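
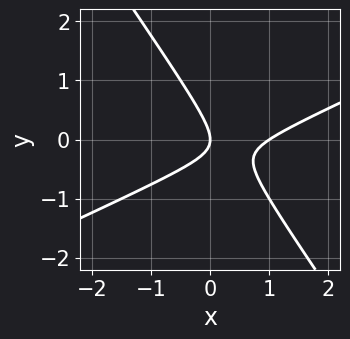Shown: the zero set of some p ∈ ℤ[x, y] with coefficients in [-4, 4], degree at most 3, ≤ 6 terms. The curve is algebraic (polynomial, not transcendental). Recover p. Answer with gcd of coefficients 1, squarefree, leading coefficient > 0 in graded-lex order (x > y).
(a) Degree: the shape is more complex than any degree-1 curve, so deg p = 2.
(b) Against the integer gridlines: it meets the y-axis at y = 0 (among the integer gridlines); the x-axis gridline crossings are at x ∈ {0, 1}.
(c) The integer polynomial consistent with all of this is the stated p.

2*x^2 - 3*x*y - 3*y^2 - 2*x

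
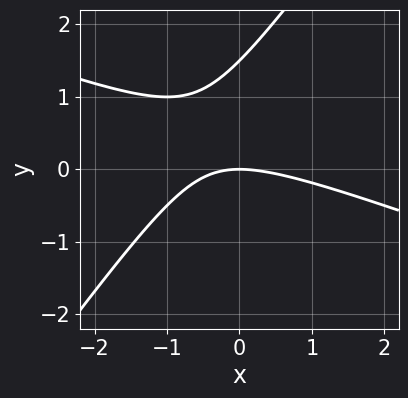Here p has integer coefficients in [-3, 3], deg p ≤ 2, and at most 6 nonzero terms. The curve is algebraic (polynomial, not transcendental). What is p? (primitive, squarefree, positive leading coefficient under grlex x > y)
x^2 + 2*x*y - 2*y^2 + 3*y

The degree is 2 — no degree-1 curve has this shape.
Against the integer gridlines: one y-axis crossing is at y = 0; it crosses the x-axis at the gridline x = 0.
Matching integer coefficients to the picture gives p.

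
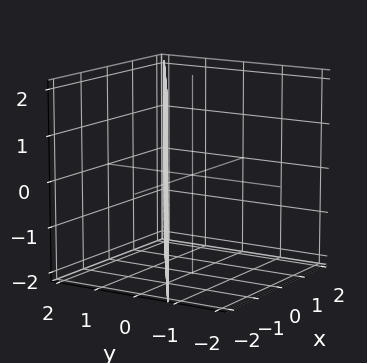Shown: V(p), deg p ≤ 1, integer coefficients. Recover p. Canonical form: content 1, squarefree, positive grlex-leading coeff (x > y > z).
2*x - 3*y + 2

1. deg p = 1. The surface is flat (a plane).
2. Reading off the gridlines: no z-intercept at any integer in the box; it meets the x-axis at x = -1 (among the integer gridlines).
3. Assembling these constraints gives the stated polynomial.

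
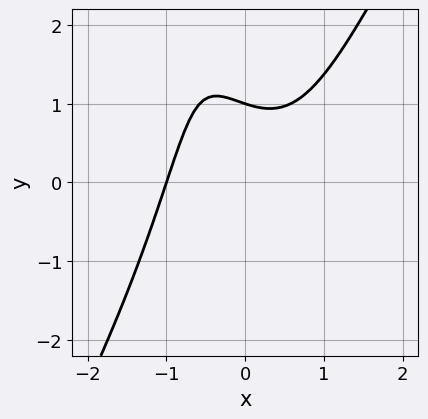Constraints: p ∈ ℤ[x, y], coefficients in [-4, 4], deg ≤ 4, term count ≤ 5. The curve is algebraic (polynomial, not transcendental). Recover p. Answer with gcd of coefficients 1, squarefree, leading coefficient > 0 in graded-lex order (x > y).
3*x^3 - x*y^2 - 3*y + 3

The degree is 3 — a generic line meets the curve in up to 3 points.
Against the integer gridlines: it crosses the y-axis at the gridline y = 1; one x-axis crossing is at x = -1.
Assembling these constraints gives the stated polynomial.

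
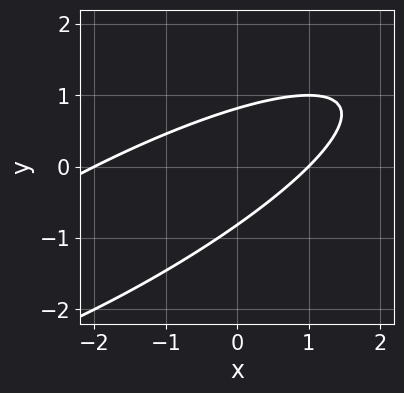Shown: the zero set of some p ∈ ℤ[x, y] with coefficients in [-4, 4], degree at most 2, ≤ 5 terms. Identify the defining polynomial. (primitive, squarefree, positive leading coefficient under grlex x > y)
(a) Degree: no degree-1 curve has this shape, so deg p = 2.
(b) From the axis intercepts and sections: among the integer gridlines, it crosses the x-axis at x ∈ {-2, 1}.
(c) Matching integer coefficients to the picture gives p.

x^2 - 3*x*y + 3*y^2 + x - 2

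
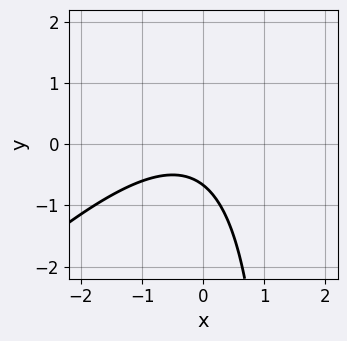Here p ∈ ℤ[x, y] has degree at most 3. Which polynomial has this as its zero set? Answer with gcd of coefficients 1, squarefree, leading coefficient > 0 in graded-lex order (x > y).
1. The degree is 2 — the shape is more complex than any degree-1 curve.
2. Against the integer gridlines: no x-intercept at any integer in the box.
3. These observations pin down the coefficients.

2*x^2 - 2*x*y + x + 3*y + 2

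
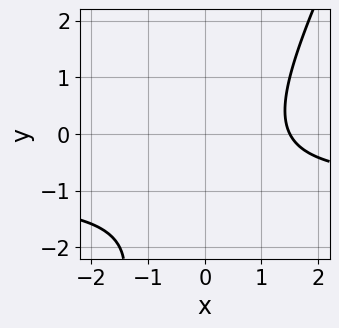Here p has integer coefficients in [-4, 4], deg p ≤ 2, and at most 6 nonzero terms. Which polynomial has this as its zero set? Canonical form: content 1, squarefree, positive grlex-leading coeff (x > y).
2*x*y - y^2 + 2*x - 2*y - 3

1. deg p = 2. A generic line meets the curve in up to 2 points.
2. Checking where it meets the axes: it misses every integer gridline on the y-axis.
3. Together with the visible shape, these determine p as stated.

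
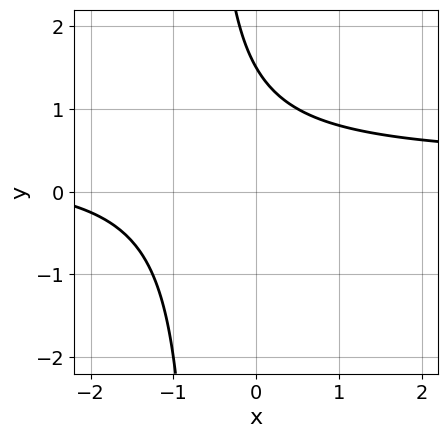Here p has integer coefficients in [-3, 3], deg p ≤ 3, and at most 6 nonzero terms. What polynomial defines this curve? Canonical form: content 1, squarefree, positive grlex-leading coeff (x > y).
3*x*y - x + 2*y - 3

(a) The degree is 2 — a generic line meets the curve in up to 2 points.
(b) Against the integer gridlines: no x-intercept at any integer in the box.
(c) Solving for integer coefficients yields p as stated.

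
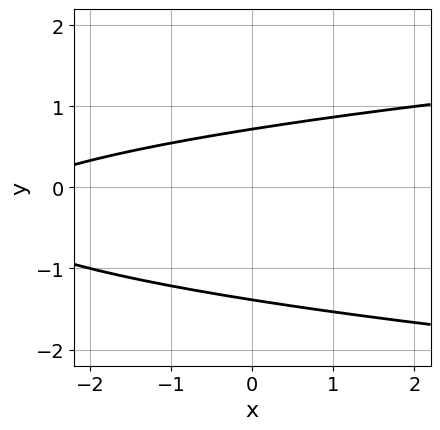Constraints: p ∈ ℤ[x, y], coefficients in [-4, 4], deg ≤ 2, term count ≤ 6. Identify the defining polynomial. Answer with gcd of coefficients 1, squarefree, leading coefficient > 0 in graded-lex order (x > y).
3*y^2 - x + 2*y - 3

Degree: the shape is more complex than any degree-1 curve, so deg p = 2.
From the axis intercepts and sections: no x-intercept at any integer in the box.
Solving for integer coefficients yields p as stated.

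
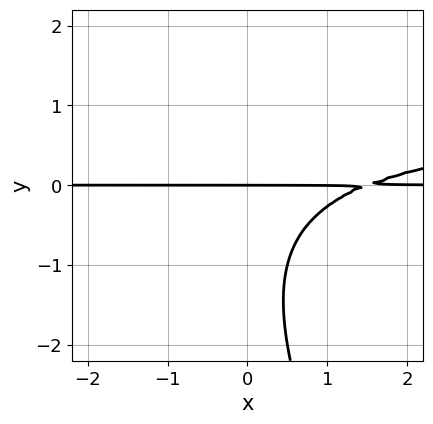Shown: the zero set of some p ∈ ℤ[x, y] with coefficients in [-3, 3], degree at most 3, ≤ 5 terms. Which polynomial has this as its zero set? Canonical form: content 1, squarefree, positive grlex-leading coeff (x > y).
(a) deg p = 3. The shape is more complex than any degree-2 curve.
(b) Against the integer gridlines: the visible x-axis segment lies entirely on the curve; one y-axis crossing is at y = 0.
(c) These observations pin down the coefficients.

2*x*y^2 + y^3 - 2*x*y + 2*y^2 + 3*y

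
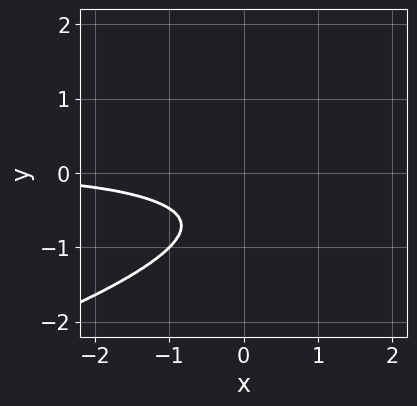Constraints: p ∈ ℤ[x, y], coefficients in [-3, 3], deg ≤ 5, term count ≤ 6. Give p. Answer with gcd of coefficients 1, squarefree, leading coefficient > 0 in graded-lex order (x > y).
1. Degree: a generic line meets the curve in up to 4 points, so deg p = 4.
2. From the visible intercepts: the curve avoids every integer x-axis point in the box; the curve avoids every integer y-axis point in the box.
3. Assembling these constraints gives the stated polynomial.

3*y^4 + x^2*y + 3*x*y^2 + 1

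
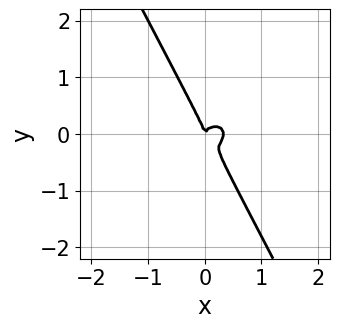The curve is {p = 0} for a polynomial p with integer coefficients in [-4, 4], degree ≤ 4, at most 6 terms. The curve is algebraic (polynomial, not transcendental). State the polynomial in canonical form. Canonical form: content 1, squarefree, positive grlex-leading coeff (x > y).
The degree is 3 — the shape is more complex than any degree-2 curve.
Reading off the gridlines: one y-axis crossing is at y = 0; it meets the x-axis at x = 0 (among the integer gridlines).
Solving for integer coefficients yields p as stated.

3*x^3 + 3*x*y^2 + 2*y^3 - x^2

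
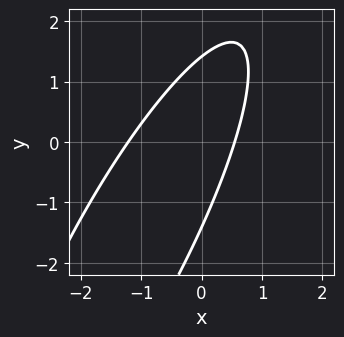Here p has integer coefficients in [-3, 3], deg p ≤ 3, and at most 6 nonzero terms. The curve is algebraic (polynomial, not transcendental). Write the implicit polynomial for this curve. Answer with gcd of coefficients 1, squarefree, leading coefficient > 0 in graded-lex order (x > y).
3*x^2 - 3*x*y + y^2 + 2*x - 2

(a) Degree: the shape is more complex than any degree-1 curve, so deg p = 2.
(b) The integer polynomial consistent with all of this is the stated p.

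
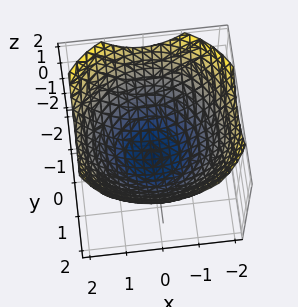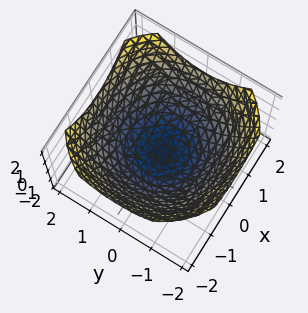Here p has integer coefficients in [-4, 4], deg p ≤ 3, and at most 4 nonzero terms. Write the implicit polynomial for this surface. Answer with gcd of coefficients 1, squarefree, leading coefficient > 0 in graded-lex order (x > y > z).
x^2 + y^2 - 2*z - 2

1. Degree: the shape is more complex than any degree-1 surface, so deg p = 2.
2. Symmetries: every cross-section ⟂ z is a circle, so x, y appear only via x² + y².
3. Observable constraints: a circular section at z = 0 has radius between 1 and 2; it meets the z-axis at z = -1 (among the integer gridlines).
4. Together with the visible shape, these determine p as stated.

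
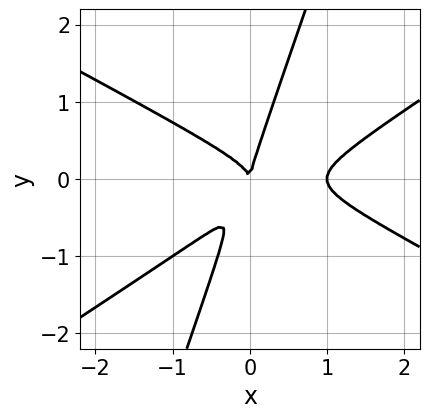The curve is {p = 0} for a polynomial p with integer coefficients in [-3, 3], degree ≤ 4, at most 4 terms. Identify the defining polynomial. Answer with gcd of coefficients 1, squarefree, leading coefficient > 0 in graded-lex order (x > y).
The degree is 3 — the shape is more complex than any degree-2 curve.
Against the integer gridlines: it crosses the y-axis at the gridline y = 0; among the integer gridlines, it crosses the x-axis at x ∈ {0, 1}.
Together with the visible shape, these determine p as stated.

x^3 - 3*x*y^2 + y^3 - x^2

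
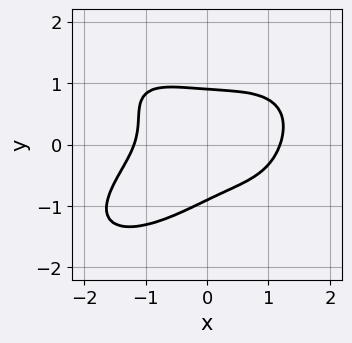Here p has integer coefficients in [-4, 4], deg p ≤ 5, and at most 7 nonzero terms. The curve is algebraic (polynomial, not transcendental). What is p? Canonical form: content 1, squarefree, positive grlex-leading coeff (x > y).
Degree: a generic line meets the curve in up to 4 points, so deg p = 4.
Solving for integer coefficients yields p as stated.

x^4 + 3*y^4 + 3*x*y^2 - 2*x*y - 2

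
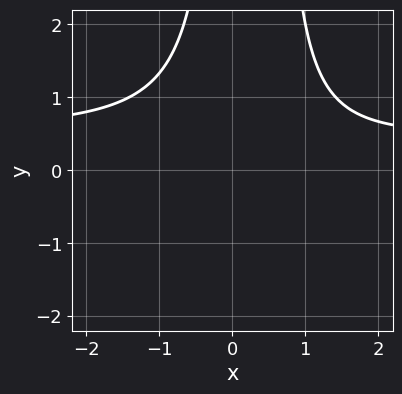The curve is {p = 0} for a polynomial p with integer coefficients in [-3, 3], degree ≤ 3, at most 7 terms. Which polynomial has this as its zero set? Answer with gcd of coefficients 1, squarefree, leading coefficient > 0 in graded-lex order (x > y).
(a) Degree: the shape is more complex than any degree-2 curve, so deg p = 3.
(b) Observable constraints: the curve avoids every integer y-axis point in the box; no x-intercept at any integer in the box.
(c) Together with the visible shape, these determine p as stated.

2*x^2*y - x^2 - x*y + x - 2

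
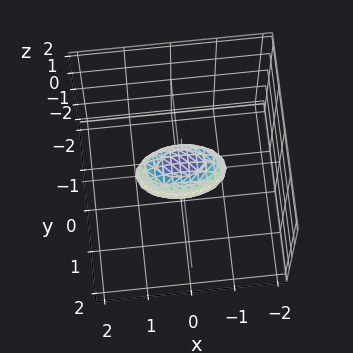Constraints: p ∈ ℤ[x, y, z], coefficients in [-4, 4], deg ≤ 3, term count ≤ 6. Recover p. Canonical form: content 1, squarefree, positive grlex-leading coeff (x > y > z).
x^2 + 3*y^2 + 2*z^2 - 1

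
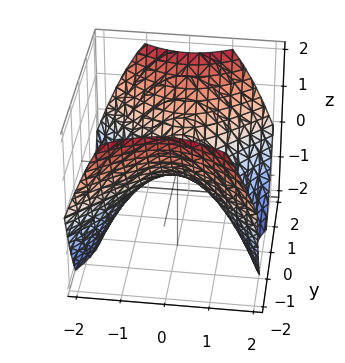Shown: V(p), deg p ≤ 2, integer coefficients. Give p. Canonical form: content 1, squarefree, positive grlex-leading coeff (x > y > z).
(a) deg p = 2. A saddle surface; a quadric.
(b) Symmetries: mirror symmetry y ↦ −y ⇒ only even powers of y; the x ↦ −x reflection is a symmetry, so x appears only in even powers.
(c) Against the integer gridlines: one x-axis crossing is at x = 0; one y-axis crossing is at y = 0.
(d) Putting this together gives p.

2*x^2 - 2*y^2 + 3*z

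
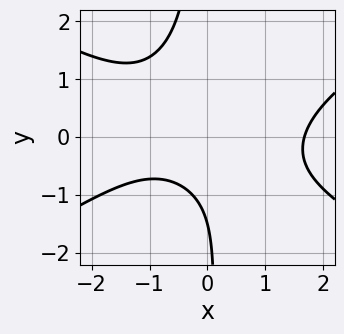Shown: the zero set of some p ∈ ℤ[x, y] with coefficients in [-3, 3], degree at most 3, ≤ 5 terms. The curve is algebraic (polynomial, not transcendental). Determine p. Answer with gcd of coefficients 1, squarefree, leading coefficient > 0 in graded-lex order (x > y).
(a) Degree: the shape is more complex than any degree-2 curve, so deg p = 3.
(b) The integer polynomial consistent with all of this is the stated p.

x^3 - 3*x*y^2 - x - 2*y - 3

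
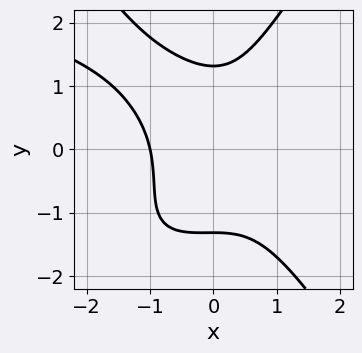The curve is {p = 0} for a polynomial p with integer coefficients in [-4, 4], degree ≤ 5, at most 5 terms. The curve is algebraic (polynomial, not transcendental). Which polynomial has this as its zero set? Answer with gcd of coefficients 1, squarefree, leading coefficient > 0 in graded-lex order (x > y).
2*x^2*y^2 - y^4 + 3*x^3 + 2*x^2*y + 3

1. Degree: no degree-3 curve has this shape, so deg p = 4.
2. Against the integer gridlines: it crosses the x-axis at the gridline x = -1.
3. Matching integer coefficients to the picture gives p.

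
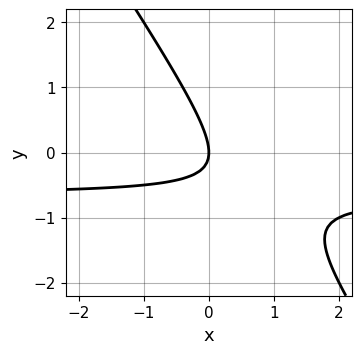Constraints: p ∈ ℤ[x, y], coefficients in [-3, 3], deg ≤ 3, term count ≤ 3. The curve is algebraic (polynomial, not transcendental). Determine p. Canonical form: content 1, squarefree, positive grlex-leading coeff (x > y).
1. deg p = 2.
2. Checking where it meets the axes: one x-axis crossing is at x = 0; it meets the y-axis at y = 0 (among the integer gridlines).
3. The integer polynomial consistent with all of this is the stated p.

3*x*y + 2*y^2 + 2*x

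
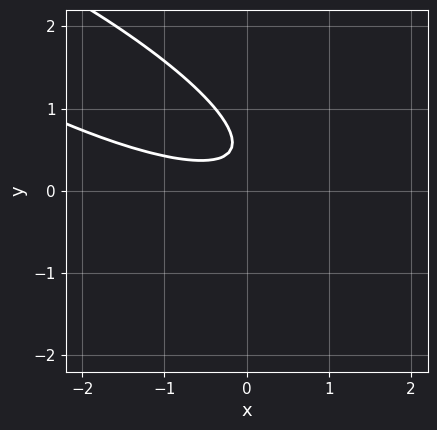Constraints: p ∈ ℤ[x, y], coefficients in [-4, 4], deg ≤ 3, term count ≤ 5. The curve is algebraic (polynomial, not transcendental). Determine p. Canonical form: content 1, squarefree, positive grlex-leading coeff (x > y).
(a) Degree: a generic line meets the curve in up to 2 points, so deg p = 2.
(b) Observable constraints: it misses every integer gridline on the y-axis; it misses every integer gridline on the x-axis.
(c) Putting this together gives p.

x^2 + 3*x*y + 3*y^2 - 3*y + 1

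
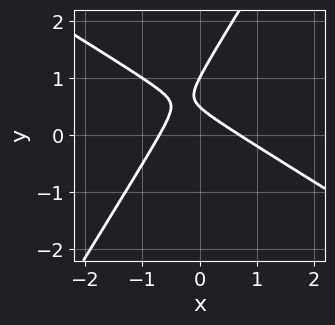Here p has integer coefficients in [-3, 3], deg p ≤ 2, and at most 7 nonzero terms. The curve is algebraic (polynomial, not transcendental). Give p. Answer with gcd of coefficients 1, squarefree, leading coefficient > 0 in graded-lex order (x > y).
(a) Degree: a generic line meets the curve in up to 2 points, so deg p = 2.
(b) Observable constraints: it crosses the y-axis at the gridline y = 1.
(c) These observations pin down the coefficients.

2*x^2 + 2*x*y - 2*y^2 + 3*y - 1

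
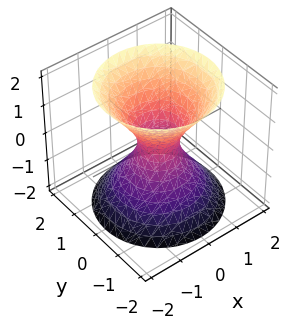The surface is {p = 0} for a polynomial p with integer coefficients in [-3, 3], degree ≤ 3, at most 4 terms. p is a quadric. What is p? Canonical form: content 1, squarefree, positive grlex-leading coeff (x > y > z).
Degree: an hourglass — one-sheet hyperboloid; a quadric, so deg p = 2.
Symmetries: it's symmetric under z → −z, forcing even powers of z; rotational symmetry about the z-axis ⇒ p depends on x, y only through x² + y².
From the visible intercepts: a circular section at z = -2 has radius between 1 and 2; the surface avoids every integer z-axis point in the box.
The integer polynomial consistent with all of this is the stated p.

3*x^2 + 3*y^2 - 2*z^2 - 1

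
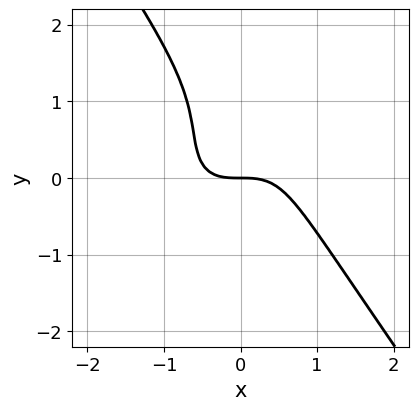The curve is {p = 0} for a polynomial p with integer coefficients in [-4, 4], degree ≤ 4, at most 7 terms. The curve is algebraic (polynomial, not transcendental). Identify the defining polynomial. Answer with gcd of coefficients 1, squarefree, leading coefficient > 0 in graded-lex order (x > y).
3*x^3 - 2*x^2*y + 2*y^3 - 3*y^2 + 3*y

(a) Degree: no degree-2 curve has this shape, so deg p = 3.
(b) Checking where it meets the axes: it meets the y-axis at y = 0 (among the integer gridlines); it crosses the x-axis at the gridline x = 0.
(c) Putting this together gives p.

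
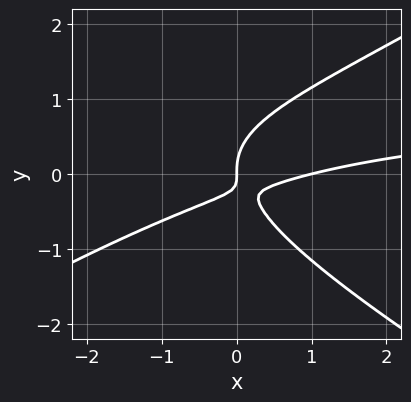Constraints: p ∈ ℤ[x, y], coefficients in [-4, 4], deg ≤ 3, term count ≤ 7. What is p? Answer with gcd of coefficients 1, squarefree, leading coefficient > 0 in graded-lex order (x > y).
x^2*y - 3*y^3 - x^2 + 3*x*y + x

First, degree: no degree-2 curve has this shape, so deg p = 3.
Next, checking where it meets the axes: among the integer gridlines, it crosses the x-axis at x ∈ {0, 1}; it crosses the y-axis at the gridline y = 0.
Finally, together with the visible shape, these determine p as stated.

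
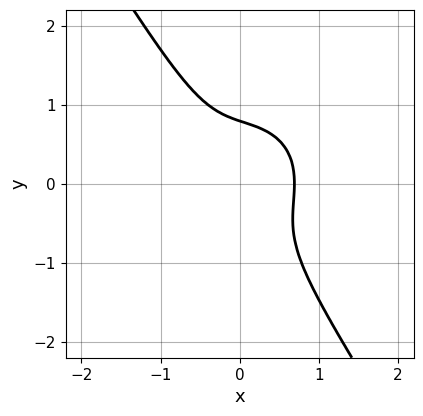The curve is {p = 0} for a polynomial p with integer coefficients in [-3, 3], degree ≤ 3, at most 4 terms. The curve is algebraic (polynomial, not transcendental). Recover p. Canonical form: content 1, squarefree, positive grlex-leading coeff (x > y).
1. Degree: no degree-2 curve has this shape, so deg p = 3.
2. Putting this together gives p.

3*x^3 + 2*x*y^2 + 2*y^3 - 1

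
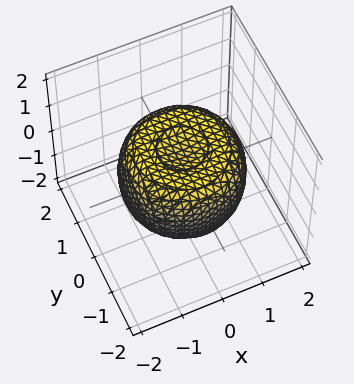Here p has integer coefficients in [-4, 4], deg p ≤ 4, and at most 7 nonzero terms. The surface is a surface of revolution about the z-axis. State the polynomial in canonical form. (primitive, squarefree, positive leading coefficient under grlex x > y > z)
2*x^4 + 4*x^2*y^2 + 2*y^4 - 3*x^2 - 3*y^2 + 3*z^2 - 2

1. The degree is 4 — a generic line meets the surface in up to 4 points.
2. Symmetry: every cross-section ⟂ z is a circle, so x, y appear only via x² + y².
3. Observable constraints: a circular section at z = 1 has radius between 0 and 1.
4. These observations pin down the coefficients.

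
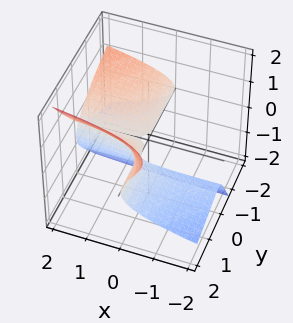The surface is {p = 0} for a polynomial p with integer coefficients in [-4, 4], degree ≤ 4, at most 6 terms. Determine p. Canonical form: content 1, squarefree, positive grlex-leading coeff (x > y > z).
x*y^2 + 3*y*z^2 - 2*z^3 - 2*z^2

First, degree: a generic line meets the surface in up to 3 points, so deg p = 3.
Then, checking where it meets the axes: every point of the x-axis in the box is on the surface; it meets the z-axis at z = -1 (among the integer gridlines); every point of the y-axis in the box is on the surface.
Finally, assembling these constraints gives the stated polynomial.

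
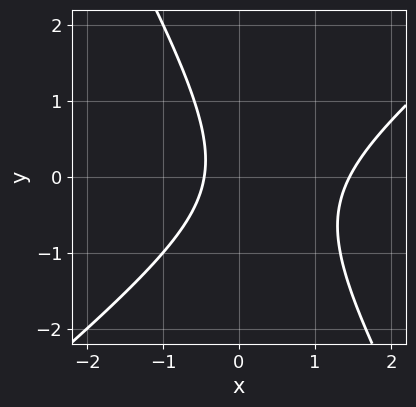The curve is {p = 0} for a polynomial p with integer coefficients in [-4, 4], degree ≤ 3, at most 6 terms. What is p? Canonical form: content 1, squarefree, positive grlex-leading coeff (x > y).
The degree is 2 — a generic line meets the curve in up to 2 points.
Observable constraints: it misses every integer gridline on the y-axis.
Solving for integer coefficients yields p as stated.

3*x^2 - 2*x*y - 2*y^2 - 3*x - 2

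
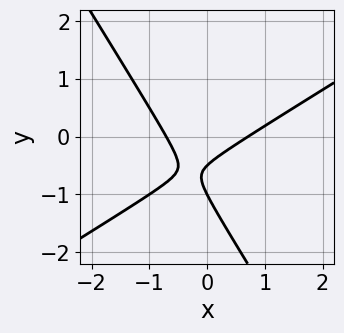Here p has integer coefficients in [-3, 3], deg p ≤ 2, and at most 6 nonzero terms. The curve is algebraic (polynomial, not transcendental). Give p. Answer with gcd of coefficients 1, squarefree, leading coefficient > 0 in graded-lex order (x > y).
2*x^2 - 2*x*y - 2*y^2 - 3*y - 1

deg p = 2.
From the axis intercepts and sections: it meets the y-axis at y = -1 (among the integer gridlines).
The integer polynomial consistent with all of this is the stated p.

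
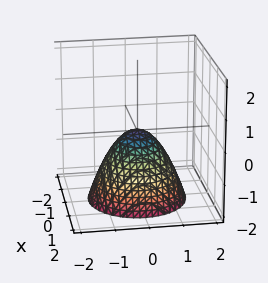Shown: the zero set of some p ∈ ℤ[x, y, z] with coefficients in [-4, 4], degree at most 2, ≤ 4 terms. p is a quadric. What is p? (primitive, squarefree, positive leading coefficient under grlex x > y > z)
x^2 + y^2 + z

(a) Degree: a paraboloid; a quadric, so deg p = 2.
(b) Symmetry: the surface is invariant under rotation about z: p = q(x² + y², z).
(c) From the axis intercepts and sections: it meets the y-axis at y = 0 (among the integer gridlines); a circular section at z = -1 has radius exactly 1; one x-axis crossing is at x = 0; one z-axis crossing is at z = 0.
(d) Together with the visible shape, these determine p as stated.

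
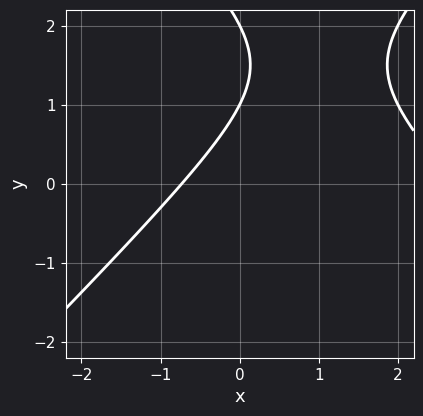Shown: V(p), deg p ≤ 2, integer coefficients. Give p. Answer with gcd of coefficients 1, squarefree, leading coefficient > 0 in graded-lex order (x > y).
(a) The degree is 2 — no degree-1 curve has this shape.
(b) Checking where it meets the axes: among the integer gridlines, it crosses the y-axis at y ∈ {1, 2}.
(c) These observations pin down the coefficients.

x^2 - y^2 - 2*x + 3*y - 2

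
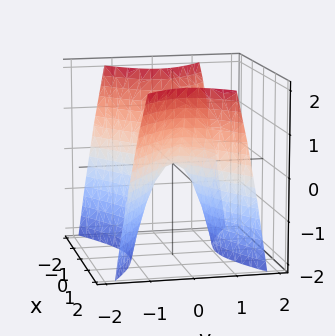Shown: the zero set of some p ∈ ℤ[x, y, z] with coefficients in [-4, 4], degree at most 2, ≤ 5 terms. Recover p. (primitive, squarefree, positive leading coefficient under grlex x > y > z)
x^2 - 2*y^2 - z

First, the degree is 2 — a saddle surface; a quadric.
Then, symmetries: it's symmetric under x → −x, forcing even powers of x; the y ↦ −y reflection is a symmetry, so y appears only in even powers.
Then, observable constraints: it crosses the x-axis at the gridline x = 0; one y-axis crossing is at y = 0; it meets the z-axis at z = 0 (among the integer gridlines).
Finally, fitting integer coefficients to these (and the overall shape) gives p.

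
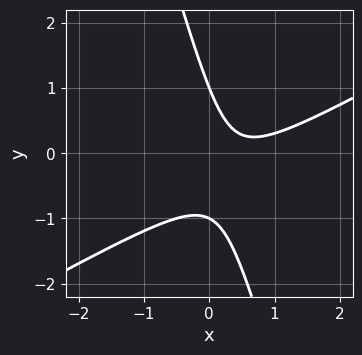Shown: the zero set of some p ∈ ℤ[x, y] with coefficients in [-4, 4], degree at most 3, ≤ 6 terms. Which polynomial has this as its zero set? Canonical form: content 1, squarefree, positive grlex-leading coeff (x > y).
First, the degree is 2 — no degree-1 curve has this shape.
Then, reading off the gridlines: the curve avoids every integer x-axis point in the box; the y-axis gridline crossings are at y ∈ {-1, 1}.
Finally, these observations pin down the coefficients.

2*x^2 - 3*x*y - y^2 - 2*x + 1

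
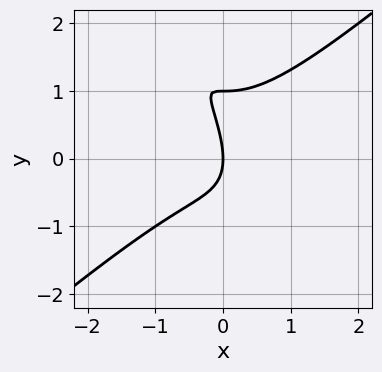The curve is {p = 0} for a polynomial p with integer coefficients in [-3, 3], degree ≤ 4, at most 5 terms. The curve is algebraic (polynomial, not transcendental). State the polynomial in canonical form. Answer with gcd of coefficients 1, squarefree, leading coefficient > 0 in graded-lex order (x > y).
2*x^3 - 2*x*y^2 - y^3 + y^2 + 2*x

(a) The degree is 3 — the shape is more complex than any degree-2 curve.
(b) From the visible intercepts: the y-axis gridline crossings are at y ∈ {0, 1}; it crosses the x-axis at the gridline x = 0.
(c) The integer polynomial consistent with all of this is the stated p.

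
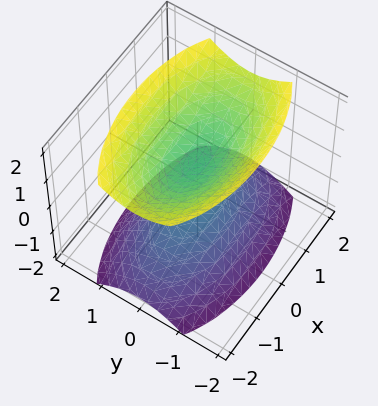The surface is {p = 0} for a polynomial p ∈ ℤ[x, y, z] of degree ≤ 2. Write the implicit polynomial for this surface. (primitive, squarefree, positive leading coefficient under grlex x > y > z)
x^2 + 3*y^2 - 2*z^2 + 1

First, there are 2 components. Treating them together as one polynomial.
Then, deg p = 2. Two sheets facing apart; a quadric.
Next, symmetries: the y ↦ −y reflection is a symmetry, so y appears only in even powers; it's symmetric under x → −x, forcing even powers of x; the z ↦ −z reflection is a symmetry, so z appears only in even powers.
Next, reading off the gridlines: no y-intercept at any integer in the box; no x-intercept at any integer in the box.
Finally, solving for integer coefficients yields p as stated.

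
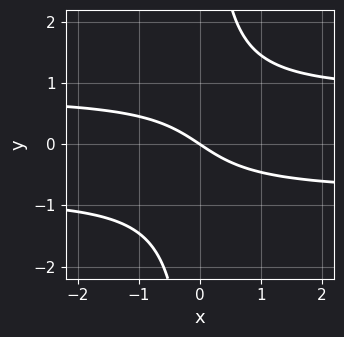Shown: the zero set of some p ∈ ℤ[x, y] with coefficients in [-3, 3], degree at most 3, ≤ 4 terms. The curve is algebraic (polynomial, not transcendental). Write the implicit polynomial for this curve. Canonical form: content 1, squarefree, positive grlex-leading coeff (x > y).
3*x*y^2 - 2*x - 3*y

First, the degree is 3 — the shape is more complex than any degree-2 curve.
Next, against the integer gridlines: it crosses the y-axis at the gridline y = 0; one x-axis crossing is at x = 0.
Finally, together with the visible shape, these determine p as stated.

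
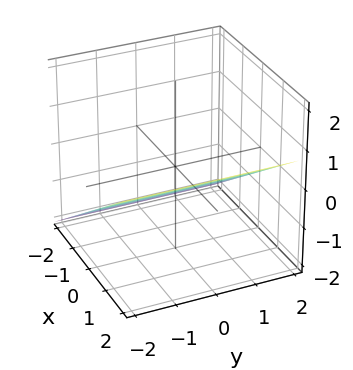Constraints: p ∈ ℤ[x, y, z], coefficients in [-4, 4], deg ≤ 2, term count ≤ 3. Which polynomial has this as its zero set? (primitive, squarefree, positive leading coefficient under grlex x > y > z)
2*x - 3*z - 2

(a) Degree: every cross-section is a straight line — this is a plane, so deg p = 1.
(b) Checking where it meets the axes: it meets the x-axis at x = 1 (among the integer gridlines); the surface avoids every integer y-axis point in the box.
(c) These observations pin down the coefficients.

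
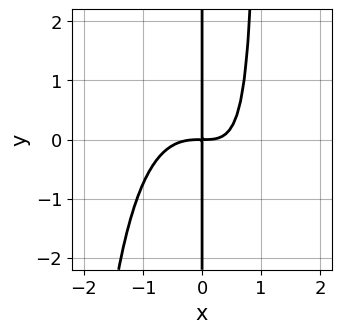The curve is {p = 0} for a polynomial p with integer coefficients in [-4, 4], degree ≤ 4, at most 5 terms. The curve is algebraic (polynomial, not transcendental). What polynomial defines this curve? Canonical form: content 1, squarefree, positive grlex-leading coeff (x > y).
First, degree: no degree-3 curve has this shape, so deg p = 4.
Then, from the visible intercepts: the visible y-axis segment lies entirely on the curve.
Finally, the integer polynomial consistent with all of this is the stated p.

3*x^4 + x^3*y + 2*x^2*y - 3*x*y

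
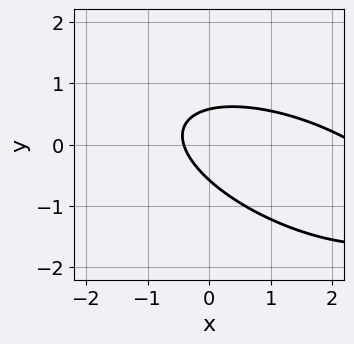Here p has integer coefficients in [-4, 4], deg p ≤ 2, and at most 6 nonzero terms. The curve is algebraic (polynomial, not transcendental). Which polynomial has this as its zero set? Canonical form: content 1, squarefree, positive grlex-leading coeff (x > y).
First, the degree is 2 — no degree-1 curve has this shape.
Finally, matching integer coefficients to the picture gives p.

x^2 + 2*x*y + 3*y^2 - 2*x - 1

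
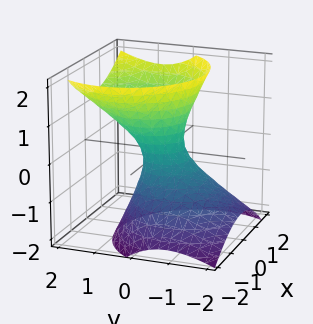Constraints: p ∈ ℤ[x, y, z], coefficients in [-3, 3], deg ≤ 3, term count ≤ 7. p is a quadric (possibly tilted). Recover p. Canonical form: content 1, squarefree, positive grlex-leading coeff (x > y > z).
The degree is 2 — a generic line meets the surface in up to 2 points.
Checking where it meets the axes: no z-intercept at any integer in the box.
These observations pin down the coefficients.

3*x^2 - x*z + 3*y^2 - 3*y*z - 2*z^2 - 1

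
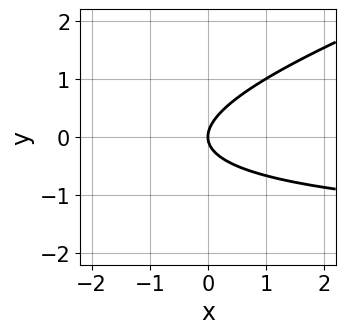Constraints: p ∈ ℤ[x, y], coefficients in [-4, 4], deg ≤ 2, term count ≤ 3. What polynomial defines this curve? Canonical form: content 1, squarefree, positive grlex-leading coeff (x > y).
Degree: no degree-1 curve has this shape, so deg p = 2.
Against the integer gridlines: it crosses the x-axis at the gridline x = 0; it crosses the y-axis at the gridline y = 0.
The integer polynomial consistent with all of this is the stated p.

x*y - 3*y^2 + 2*x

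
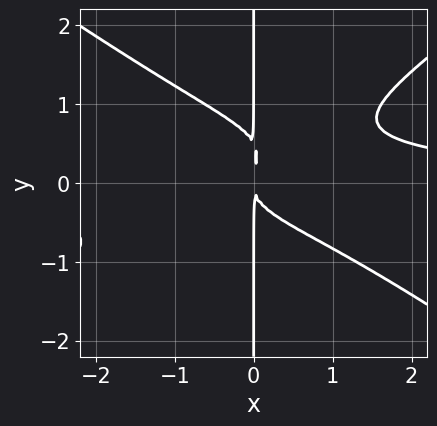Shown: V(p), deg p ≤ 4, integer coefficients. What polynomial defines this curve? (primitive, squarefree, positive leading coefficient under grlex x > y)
x^3*y - 2*x*y^3 + x*y^2 - x^2

1. The degree is 4 — the shape is more complex than any degree-3 curve.
2. From the axis intercepts and sections: the visible y-axis segment lies entirely on the curve.
3. Matching integer coefficients to the picture gives p.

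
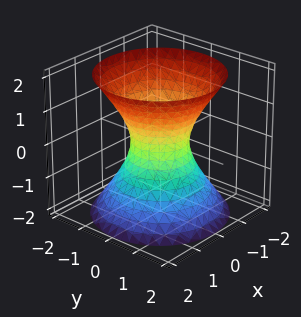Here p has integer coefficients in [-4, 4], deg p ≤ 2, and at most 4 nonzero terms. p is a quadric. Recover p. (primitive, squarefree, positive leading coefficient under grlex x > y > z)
3*x^2 + 3*y^2 - 2*z^2 - 2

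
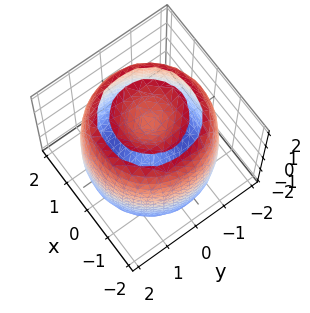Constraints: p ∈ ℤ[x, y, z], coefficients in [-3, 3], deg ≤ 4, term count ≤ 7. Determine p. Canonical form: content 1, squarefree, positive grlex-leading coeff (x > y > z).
(a) There are 2 components.
(b) Degree: a generic line meets the surface in up to 4 points, so deg p = 4.
(c) Symmetries: the surface is invariant under rotation about z: p = q(x² + y², z).
(d) Checking where it meets the axes: a circular section at z = 0 has radius between 1 and 2.
(e) Solving for integer coefficients yields p as stated.

x^4 + 2*x^2*y^2 + y^4 - 3*x^2 - 3*y^2 + z^2 - 2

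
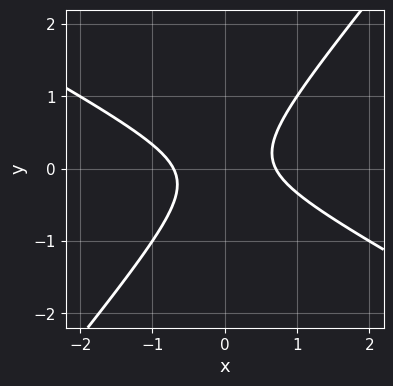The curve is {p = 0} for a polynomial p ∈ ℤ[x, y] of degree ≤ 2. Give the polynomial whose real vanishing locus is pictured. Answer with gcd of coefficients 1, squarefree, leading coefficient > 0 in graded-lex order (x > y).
The degree is 2 — the shape is more complex than any degree-1 curve.
Checking where it meets the axes: no y-intercept at any integer in the box.
Assembling these constraints gives the stated polynomial.

2*x^2 + 2*x*y - 3*y^2 - 1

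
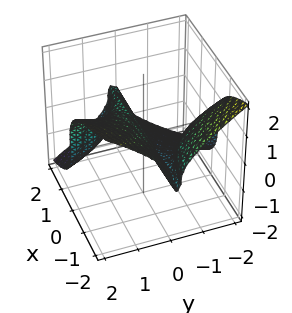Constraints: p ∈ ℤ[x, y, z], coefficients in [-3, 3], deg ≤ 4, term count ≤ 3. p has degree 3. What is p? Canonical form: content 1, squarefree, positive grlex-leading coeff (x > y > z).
deg p = 3. The shape is more complex than any degree-2 surface.
Observable constraints: one z-axis crossing is at z = 0; every point of the x-axis in the box is on the surface.
Matching integer coefficients to the picture gives p.

3*x*y^2 + 3*z^3 - 2*y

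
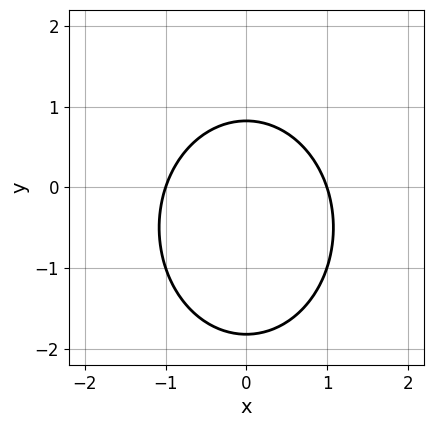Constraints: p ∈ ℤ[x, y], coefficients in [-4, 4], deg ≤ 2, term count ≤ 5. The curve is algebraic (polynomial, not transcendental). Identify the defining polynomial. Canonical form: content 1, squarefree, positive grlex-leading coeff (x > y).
(a) deg p = 2.
(b) Symmetries: it's symmetric under x → −x, forcing even powers of x.
(c) Checking where it meets the axes: the x-axis gridline crossings are at x ∈ {-1, 1}.
(d) Matching integer coefficients to the picture gives p.

3*x^2 + 2*y^2 + 2*y - 3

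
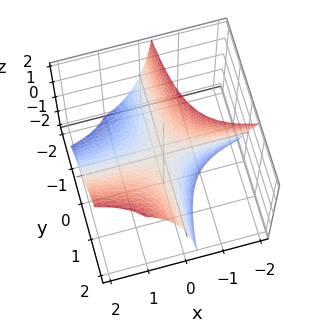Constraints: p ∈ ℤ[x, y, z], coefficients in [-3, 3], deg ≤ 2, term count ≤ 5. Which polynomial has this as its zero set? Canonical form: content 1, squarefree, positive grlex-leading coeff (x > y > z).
2*x*y - x*z - z

First, degree: no degree-1 surface has this shape, so deg p = 2.
Then, checking where it meets the axes: the visible y-axis segment lies entirely on the surface; every point of the x-axis in the box is on the surface.
Finally, these observations pin down the coefficients.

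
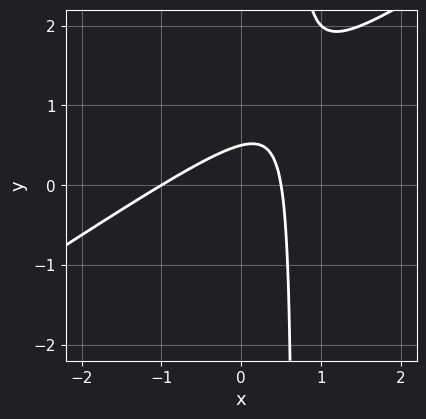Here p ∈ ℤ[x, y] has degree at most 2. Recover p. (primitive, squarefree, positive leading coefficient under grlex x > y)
2*x^2 - 3*x*y + x + 2*y - 1

First, the degree is 2 — a generic line meets the curve in up to 2 points.
Next, reading off the gridlines: one x-axis crossing is at x = -1.
Finally, fitting integer coefficients to these (and the overall shape) gives p.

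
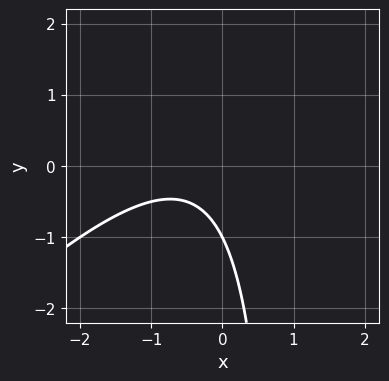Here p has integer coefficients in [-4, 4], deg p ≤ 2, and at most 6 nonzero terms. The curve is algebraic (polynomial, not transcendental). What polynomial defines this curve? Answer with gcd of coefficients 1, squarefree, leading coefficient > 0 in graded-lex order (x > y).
x^2 - x*y + x + y + 1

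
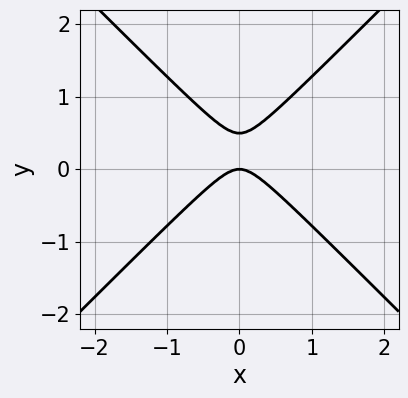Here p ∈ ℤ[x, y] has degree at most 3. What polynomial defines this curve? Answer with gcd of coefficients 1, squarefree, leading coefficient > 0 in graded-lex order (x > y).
2*x^2 - 2*y^2 + y

(a) deg p = 2. A generic line meets the curve in up to 2 points.
(b) Symmetries: it's symmetric under x → −x, forcing even powers of x.
(c) From the axis intercepts and sections: one x-axis crossing is at x = 0; it crosses the y-axis at the gridline y = 0.
(d) Together with the visible shape, these determine p as stated.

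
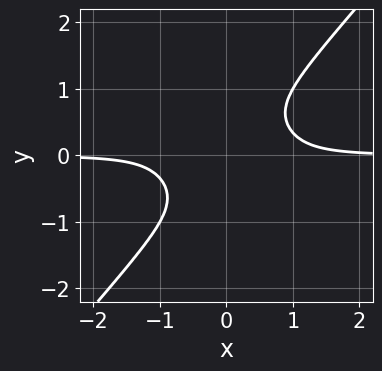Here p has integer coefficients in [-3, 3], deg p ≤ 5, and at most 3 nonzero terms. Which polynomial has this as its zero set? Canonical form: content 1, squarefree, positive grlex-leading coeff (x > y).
1. The degree is 4 — no degree-3 curve has this shape.
2. Reading off the gridlines: the curve avoids every integer y-axis point in the box; it misses every integer gridline on the x-axis.
3. Putting this together gives p.

3*x^3*y - 2*y^4 - 1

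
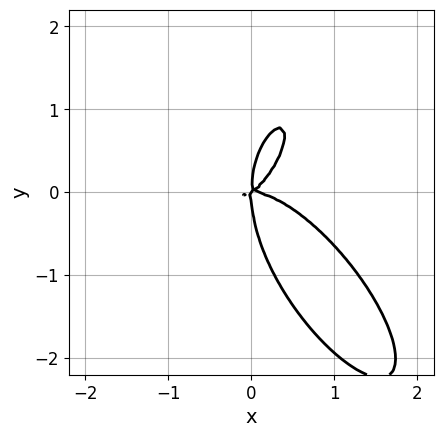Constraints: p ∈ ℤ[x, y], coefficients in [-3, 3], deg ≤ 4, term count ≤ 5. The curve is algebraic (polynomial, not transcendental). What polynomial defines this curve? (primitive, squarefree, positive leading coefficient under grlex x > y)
1. The degree is 4 — a generic line meets the curve in up to 4 points.
2. Putting this together gives p.

3*x^4 + x^3*y + y^4 + 2*x^2*y - 3*x*y^2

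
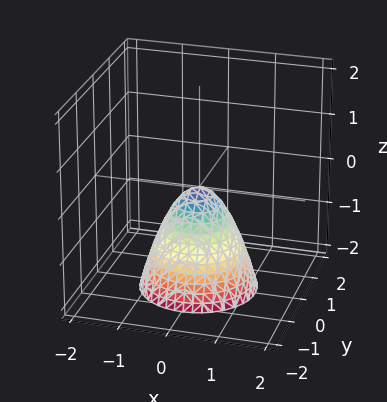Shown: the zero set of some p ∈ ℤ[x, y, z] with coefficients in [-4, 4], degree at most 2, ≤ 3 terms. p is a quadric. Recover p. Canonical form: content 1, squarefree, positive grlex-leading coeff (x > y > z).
3*x^2 + 3*y^2 + 2*z

The degree is 2 — a paraboloid; a quadric.
Symmetry: every cross-section ⟂ z is a circle, so x, y appear only via x² + y².
Reading off the gridlines: one y-axis crossing is at y = 0; a circular section at z = -2 has radius between 1 and 2.
Fitting integer coefficients to these (and the overall shape) gives p.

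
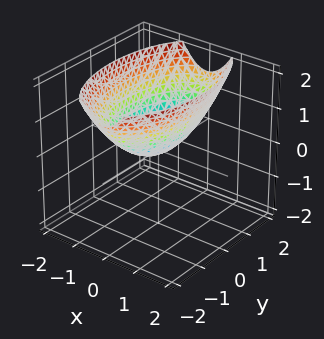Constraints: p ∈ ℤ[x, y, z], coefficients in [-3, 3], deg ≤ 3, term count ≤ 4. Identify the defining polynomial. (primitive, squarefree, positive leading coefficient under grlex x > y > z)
The degree is 2 — a single bowl opening along one axis; a quadric.
Symmetries: mirror symmetry x ↦ −x ⇒ only even powers of x; the y ↦ −y reflection is a symmetry, so y appears only in even powers.
Reading off the gridlines: it crosses the x-axis at the gridline x = 0; one y-axis crossing is at y = 0; it crosses the z-axis at the gridline z = 0.
The integer polynomial consistent with all of this is the stated p.

3*x^2 + y^2 - 3*z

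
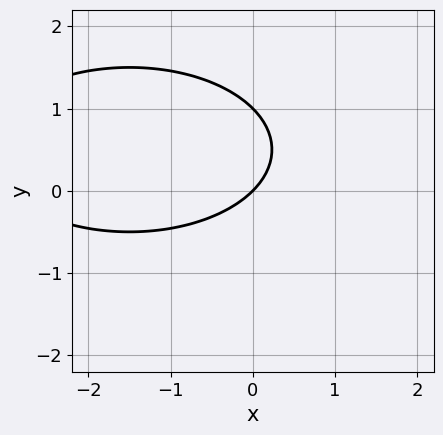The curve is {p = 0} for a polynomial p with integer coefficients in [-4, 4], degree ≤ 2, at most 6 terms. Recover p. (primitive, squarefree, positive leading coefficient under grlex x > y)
x^2 + 3*y^2 + 3*x - 3*y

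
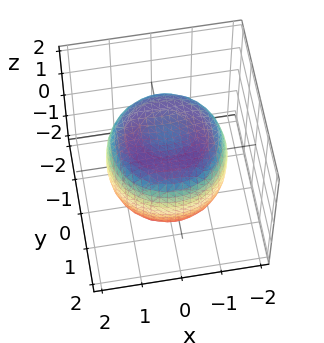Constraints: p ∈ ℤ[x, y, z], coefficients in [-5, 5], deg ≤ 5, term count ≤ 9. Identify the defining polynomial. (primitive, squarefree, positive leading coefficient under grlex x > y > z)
2*x^4 + 4*x^2*y^2 + 2*y^4 - 3*x^2 - 3*y^2 + 3*z^2 - 3

First, degree: a generic line meets the surface in up to 4 points, so deg p = 4.
Then, symmetry: the surface is invariant under rotation about z: p = q(x² + y², z).
Then, against the integer gridlines: among the integer gridlines, it crosses the z-axis at z ∈ {-1, 1}; a circular section at z = 1 has radius between 1 and 2.
Finally, solving for integer coefficients yields p as stated.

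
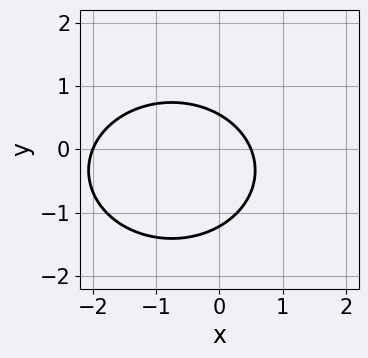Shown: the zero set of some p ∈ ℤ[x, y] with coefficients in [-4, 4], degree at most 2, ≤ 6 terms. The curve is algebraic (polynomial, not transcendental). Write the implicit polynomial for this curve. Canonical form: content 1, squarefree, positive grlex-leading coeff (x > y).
2*x^2 + 3*y^2 + 3*x + 2*y - 2

(a) Degree: the shape is more complex than any degree-1 curve, so deg p = 2.
(b) Against the integer gridlines: one x-axis crossing is at x = -2.
(c) Assembling these constraints gives the stated polynomial.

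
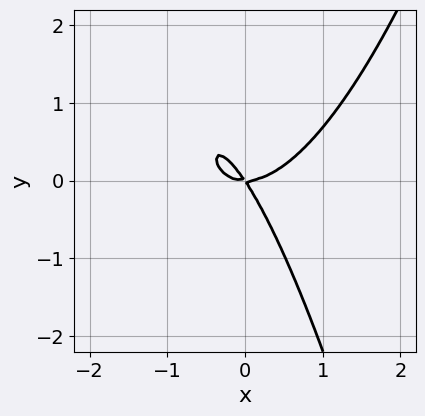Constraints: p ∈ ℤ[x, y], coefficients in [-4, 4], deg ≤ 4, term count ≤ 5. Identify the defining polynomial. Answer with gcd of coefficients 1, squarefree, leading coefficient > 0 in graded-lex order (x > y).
3*x^3 - 3*x*y - 2*y^2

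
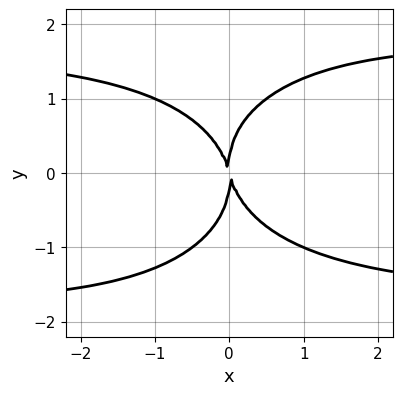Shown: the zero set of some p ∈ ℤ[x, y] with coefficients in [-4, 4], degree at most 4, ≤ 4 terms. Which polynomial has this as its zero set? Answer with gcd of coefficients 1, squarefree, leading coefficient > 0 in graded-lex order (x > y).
x^2*y^2 + y^4 - 3*x^2 - x*y

1. Degree: no degree-3 curve has this shape, so deg p = 4.
2. Against the integer gridlines: it meets the y-axis at y = 0 (among the integer gridlines); it meets the x-axis at x = 0 (among the integer gridlines).
3. Solving for integer coefficients yields p as stated.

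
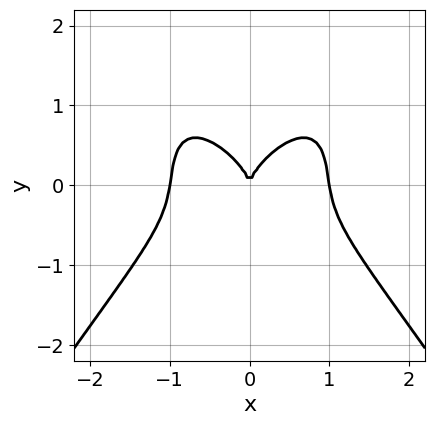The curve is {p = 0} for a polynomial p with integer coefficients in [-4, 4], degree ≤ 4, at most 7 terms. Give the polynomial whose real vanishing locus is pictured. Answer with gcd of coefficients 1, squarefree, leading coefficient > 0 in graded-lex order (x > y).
3*x^4 - x^2*y^2 + x^2*y + 3*y^3 - 3*x^2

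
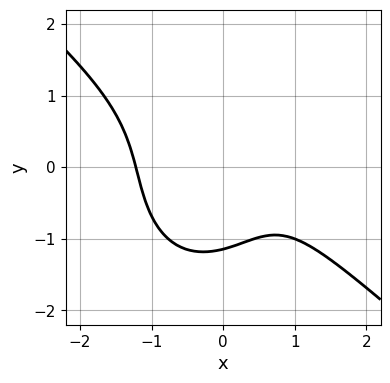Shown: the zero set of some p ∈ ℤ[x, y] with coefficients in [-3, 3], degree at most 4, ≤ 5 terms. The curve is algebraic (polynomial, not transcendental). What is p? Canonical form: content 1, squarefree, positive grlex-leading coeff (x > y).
3*x^3 + 2*x^2*y + 2*y^3 - 2*x + 3

(a) deg p = 3. A generic line meets the curve in up to 3 points.
(b) Putting this together gives p.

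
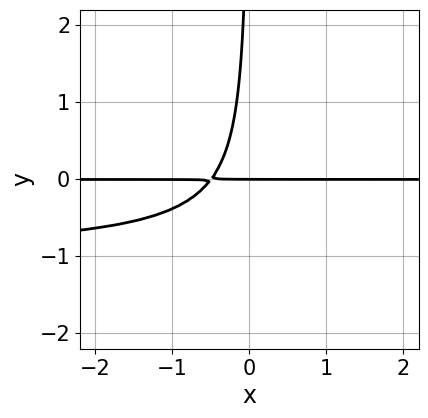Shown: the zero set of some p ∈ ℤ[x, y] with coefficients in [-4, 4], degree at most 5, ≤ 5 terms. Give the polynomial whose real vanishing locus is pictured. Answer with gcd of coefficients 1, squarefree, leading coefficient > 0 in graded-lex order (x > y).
1. The degree is 4 — a generic line meets the curve in up to 4 points.
2. Observable constraints: every point of the x-axis in the box is on the curve; one y-axis crossing is at y = 0.
3. Solving for integer coefficients yields p as stated.

x*y^3 + 3*x*y^2 + 2*x*y + y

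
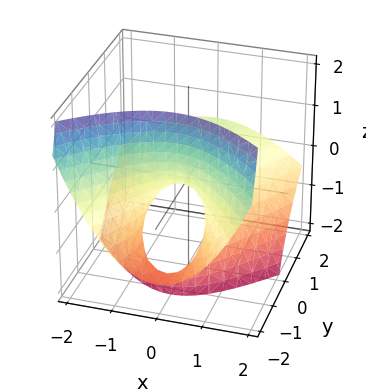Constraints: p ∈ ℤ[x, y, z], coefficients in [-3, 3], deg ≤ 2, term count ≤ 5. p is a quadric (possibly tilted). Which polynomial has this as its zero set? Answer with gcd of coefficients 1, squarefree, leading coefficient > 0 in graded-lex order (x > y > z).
1. The degree is 2 — a generic line meets the surface in up to 2 points.
2. Observable constraints: one y-axis crossing is at y = 0; it crosses the x-axis at the gridline x = 0; one z-axis crossing is at z = 0.
3. These observations pin down the coefficients.

2*x^2 - y^2 + 3*y*z + 3*z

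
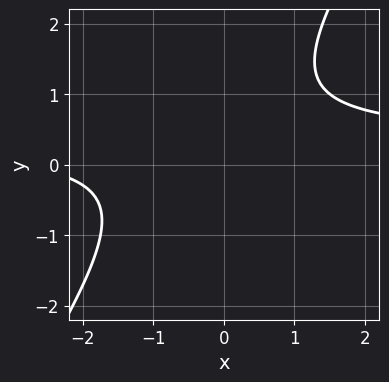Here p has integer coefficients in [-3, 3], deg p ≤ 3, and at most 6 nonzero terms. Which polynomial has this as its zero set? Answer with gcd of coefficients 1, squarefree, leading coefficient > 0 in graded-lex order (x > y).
(a) deg p = 2. The shape is more complex than any degree-1 curve.
(b) Against the integer gridlines: it misses every integer gridline on the y-axis; it misses every integer gridline on the x-axis.
(c) Matching integer coefficients to the picture gives p.

3*x*y - 2*y^2 - x + 2*y - 3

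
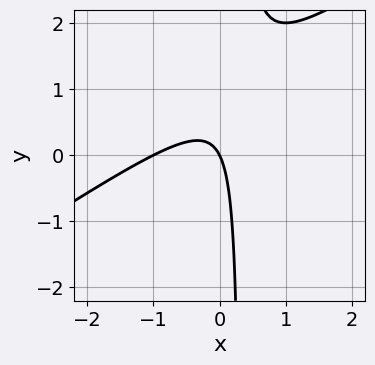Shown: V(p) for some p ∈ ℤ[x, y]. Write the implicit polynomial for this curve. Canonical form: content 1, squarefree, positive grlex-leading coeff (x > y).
2*x^2 - 3*x*y + 2*x + y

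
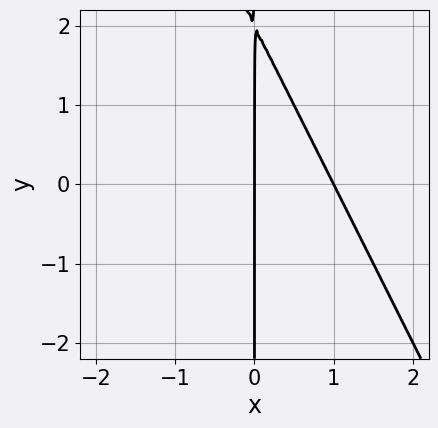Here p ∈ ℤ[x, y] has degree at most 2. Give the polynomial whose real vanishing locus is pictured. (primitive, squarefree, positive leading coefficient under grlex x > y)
2*x^2 + x*y - 2*x

1. The degree is 2 — the shape is more complex than any degree-1 curve.
2. Reading off the gridlines: every point of the y-axis in the box is on the curve; among the integer gridlines, it crosses the x-axis at x ∈ {0, 1}.
3. Putting this together gives p.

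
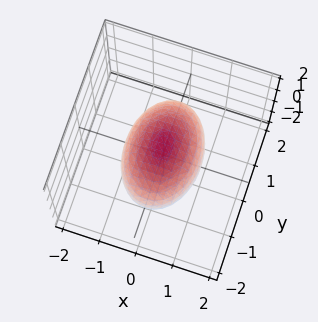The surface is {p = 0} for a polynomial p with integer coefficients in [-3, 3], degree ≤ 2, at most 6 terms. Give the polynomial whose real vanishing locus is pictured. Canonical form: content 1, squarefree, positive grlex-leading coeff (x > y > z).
2*x^2 + y^2 + 2*z^2 - 2

1. The degree is 2 — bounded and convex; a quadric.
2. Symmetries: the z ↦ −z reflection is a symmetry, so z appears only in even powers; the y ↦ −y reflection is a symmetry, so y appears only in even powers; mirror symmetry x ↦ −x ⇒ only even powers of x.
3. Observable constraints: among the integer gridlines, it crosses the z-axis at z ∈ {-1, 1}; the x-axis gridline crossings are at x ∈ {-1, 1}.
4. Solving for integer coefficients yields p as stated.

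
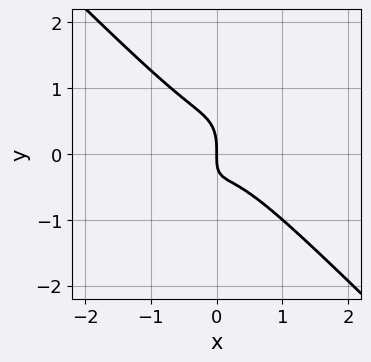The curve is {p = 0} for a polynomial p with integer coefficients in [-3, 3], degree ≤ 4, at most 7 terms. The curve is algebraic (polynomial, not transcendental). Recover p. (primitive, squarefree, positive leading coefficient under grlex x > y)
3*x^3 - 2*x*y^2 + y^3 + x*y + x

deg p = 3. A generic line meets the curve in up to 3 points.
Observable constraints: it meets the y-axis at y = 0 (among the integer gridlines); one x-axis crossing is at x = 0.
Putting this together gives p.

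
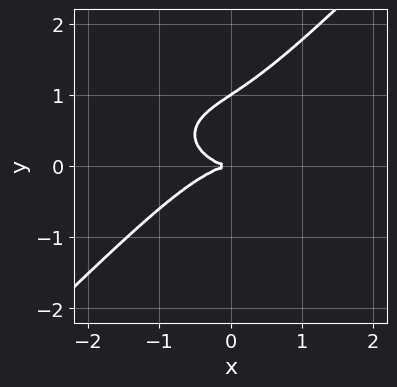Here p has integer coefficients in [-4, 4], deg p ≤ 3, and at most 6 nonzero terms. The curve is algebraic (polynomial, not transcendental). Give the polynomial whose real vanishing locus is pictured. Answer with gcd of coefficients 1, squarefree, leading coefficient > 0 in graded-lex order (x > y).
x^3 + 2*x*y^2 - 3*y^3 + 3*y^2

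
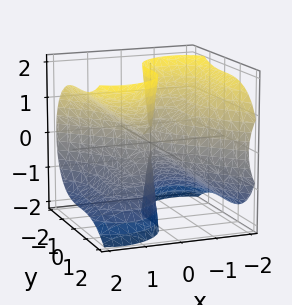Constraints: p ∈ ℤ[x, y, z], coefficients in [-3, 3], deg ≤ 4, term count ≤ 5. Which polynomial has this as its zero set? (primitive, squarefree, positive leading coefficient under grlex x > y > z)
2*x^3 - 3*x*z^2 + 2*y^3

First, the degree is 3 — a generic line meets the surface in up to 3 points.
Next, against the integer gridlines: the visible z-axis segment lies entirely on the surface; one x-axis crossing is at x = 0; one y-axis crossing is at y = 0.
Finally, together with the visible shape, these determine p as stated.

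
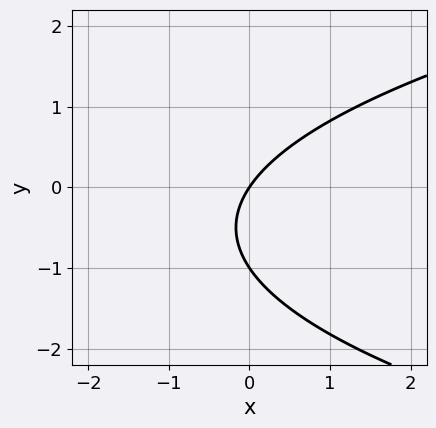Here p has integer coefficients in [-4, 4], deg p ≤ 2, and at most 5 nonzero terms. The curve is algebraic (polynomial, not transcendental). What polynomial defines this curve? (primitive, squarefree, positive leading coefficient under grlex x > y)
1. deg p = 2.
2. From the axis intercepts and sections: it crosses the x-axis at the gridline x = 0; among the integer gridlines, it crosses the y-axis at y ∈ {-1, 0}.
3. Matching integer coefficients to the picture gives p.

2*y^2 - 3*x + 2*y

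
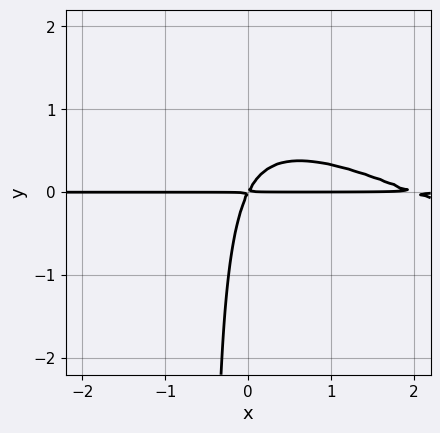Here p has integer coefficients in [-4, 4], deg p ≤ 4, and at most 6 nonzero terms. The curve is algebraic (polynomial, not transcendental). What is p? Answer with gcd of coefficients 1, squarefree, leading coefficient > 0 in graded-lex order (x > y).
First, degree: no degree-2 curve has this shape, so deg p = 3.
Next, reading off the gridlines: the visible x-axis segment lies entirely on the curve.
Finally, the integer polynomial consistent with all of this is the stated p.

x^2*y + 2*x*y^2 - 2*x*y + y^2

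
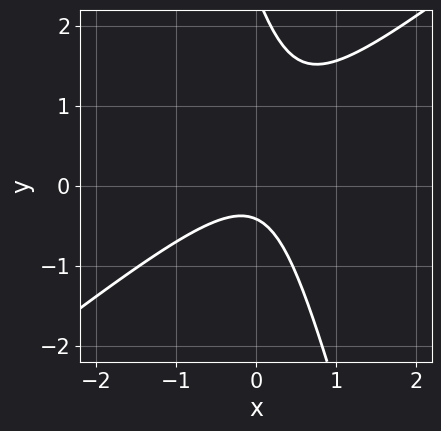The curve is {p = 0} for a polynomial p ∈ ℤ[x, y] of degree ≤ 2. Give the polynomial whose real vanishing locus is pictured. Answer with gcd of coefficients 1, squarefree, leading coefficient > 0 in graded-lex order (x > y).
3*x^2 - 3*x*y - y^2 + 2*y + 1

deg p = 2. The shape is more complex than any degree-1 curve.
Checking where it meets the axes: it misses every integer gridline on the x-axis.
The integer polynomial consistent with all of this is the stated p.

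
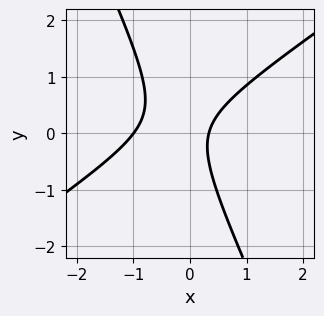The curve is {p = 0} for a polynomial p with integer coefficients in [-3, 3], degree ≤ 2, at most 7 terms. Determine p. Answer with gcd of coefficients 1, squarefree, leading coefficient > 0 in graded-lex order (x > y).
3*x^2 - 3*x*y - 2*y^2 + 2*x - 1

First, the degree is 2 — no degree-1 curve has this shape.
Next, from the axis intercepts and sections: it misses every integer gridline on the y-axis; it crosses the x-axis at the gridline x = -1.
Finally, solving for integer coefficients yields p as stated.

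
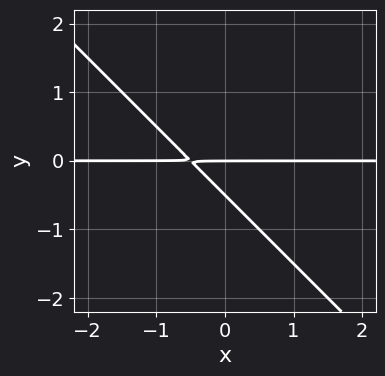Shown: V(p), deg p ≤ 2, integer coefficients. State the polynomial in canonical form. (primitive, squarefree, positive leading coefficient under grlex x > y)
2*x*y + 2*y^2 + y

The degree is 2 — a generic line meets the curve in up to 2 points.
Checking where it meets the axes: every point of the x-axis in the box is on the curve; it meets the y-axis at y = 0 (among the integer gridlines).
These observations pin down the coefficients.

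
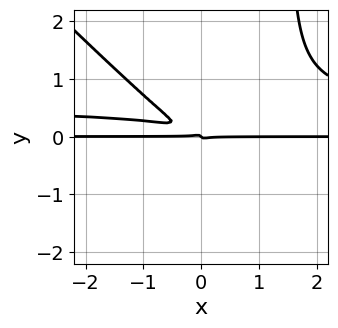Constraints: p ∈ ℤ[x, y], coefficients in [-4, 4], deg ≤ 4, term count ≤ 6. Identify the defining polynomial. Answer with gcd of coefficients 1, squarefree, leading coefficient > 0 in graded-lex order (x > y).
(a) Degree: the shape is more complex than any degree-3 curve, so deg p = 4.
(b) From the axis intercepts and sections: one y-axis crossing is at y = 0; every point of the x-axis in the box is on the curve.
(c) Together with the visible shape, these determine p as stated.

2*x^2*y^2 + 2*x*y^3 - x^2*y - 3*x*y^2 - 3*y^3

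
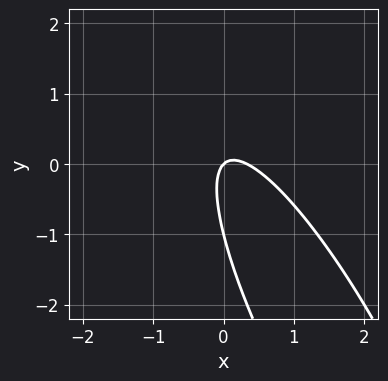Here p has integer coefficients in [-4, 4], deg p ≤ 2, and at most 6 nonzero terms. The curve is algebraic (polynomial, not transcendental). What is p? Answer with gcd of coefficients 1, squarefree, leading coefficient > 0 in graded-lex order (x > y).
3*x^2 + 3*x*y + y^2 - x + y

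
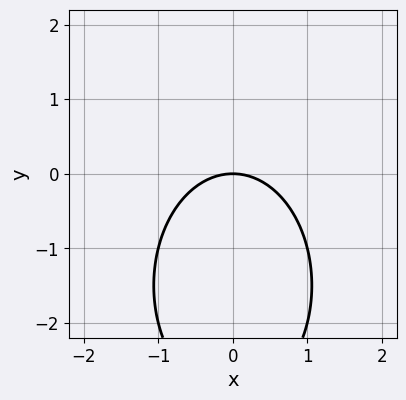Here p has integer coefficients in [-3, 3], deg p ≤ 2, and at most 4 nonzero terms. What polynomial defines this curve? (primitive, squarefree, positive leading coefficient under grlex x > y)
2*x^2 + y^2 + 3*y

(a) deg p = 2.
(b) Symmetries: mirror symmetry x ↦ −x ⇒ only even powers of x.
(c) From the visible intercepts: it crosses the y-axis at the gridline y = 0; it crosses the x-axis at the gridline x = 0.
(d) Solving for integer coefficients yields p as stated.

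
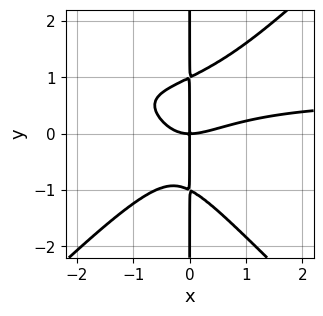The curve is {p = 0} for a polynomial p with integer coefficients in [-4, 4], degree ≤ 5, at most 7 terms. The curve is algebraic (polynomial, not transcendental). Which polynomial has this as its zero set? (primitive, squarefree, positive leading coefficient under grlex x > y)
deg p = 4. No degree-3 curve has this shape.
Reading off the gridlines: the visible y-axis segment lies entirely on the curve; one x-axis crossing is at x = 0.
Assembling these constraints gives the stated polynomial.

3*x^3*y - 3*x*y^3 - 2*x^3 + 3*x^2*y + 3*x*y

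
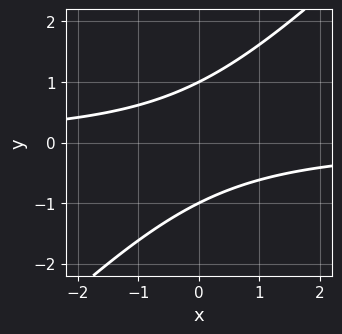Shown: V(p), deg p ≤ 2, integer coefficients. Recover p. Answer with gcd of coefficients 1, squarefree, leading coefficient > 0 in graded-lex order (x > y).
x*y - y^2 + 1

First, the degree is 2 — no degree-1 curve has this shape.
Then, from the visible intercepts: no x-intercept at any integer in the box; among the integer gridlines, it crosses the y-axis at y ∈ {-1, 1}.
Finally, solving for integer coefficients yields p as stated.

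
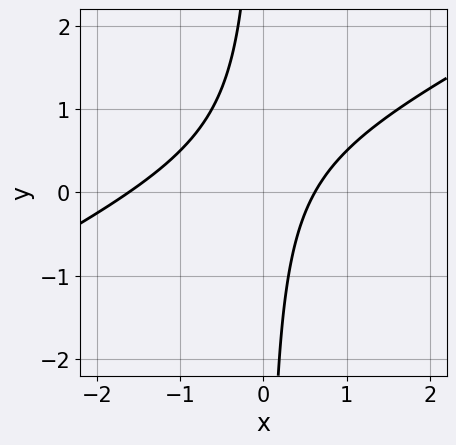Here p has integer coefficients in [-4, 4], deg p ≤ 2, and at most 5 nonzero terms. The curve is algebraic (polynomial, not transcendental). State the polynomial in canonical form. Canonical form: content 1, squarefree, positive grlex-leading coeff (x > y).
x^2 - 2*x*y + x - 1

First, degree: a generic line meets the curve in up to 2 points, so deg p = 2.
Then, reading off the gridlines: no y-intercept at any integer in the box.
Finally, solving for integer coefficients yields p as stated.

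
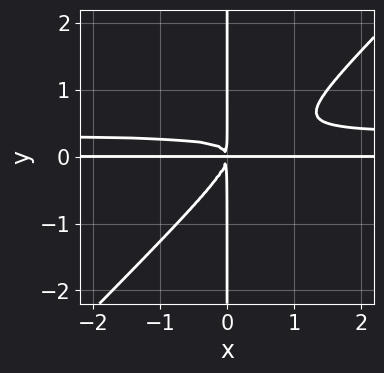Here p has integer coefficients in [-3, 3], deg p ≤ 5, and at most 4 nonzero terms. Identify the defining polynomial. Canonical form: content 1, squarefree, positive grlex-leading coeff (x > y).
3*x^2*y^2 - 3*x*y^3 - x^2*y

Degree: no degree-3 curve has this shape, so deg p = 4.
Against the integer gridlines: every point of the x-axis in the box is on the curve; the visible y-axis segment lies entirely on the curve.
Solving for integer coefficients yields p as stated.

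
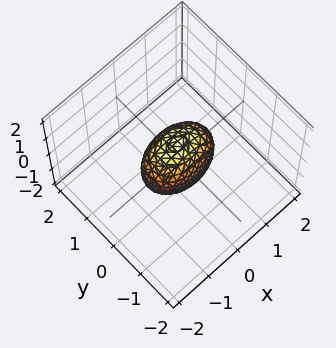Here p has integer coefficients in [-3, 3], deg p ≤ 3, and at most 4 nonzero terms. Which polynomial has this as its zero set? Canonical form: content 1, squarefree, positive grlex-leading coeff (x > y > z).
x^2 + 2*y^2 + z^2 - 1

1. The degree is 2 — bounded and convex; a quadric.
2. Symmetries: it's symmetric under z → −z, forcing even powers of z; the x ↦ −x reflection is a symmetry, so x appears only in even powers; mirror symmetry y ↦ −y ⇒ only even powers of y.
3. From the visible intercepts: the x-axis gridline crossings are at x ∈ {-1, 1}; among the integer gridlines, it crosses the z-axis at z ∈ {-1, 1}.
4. Assembling these constraints gives the stated polynomial.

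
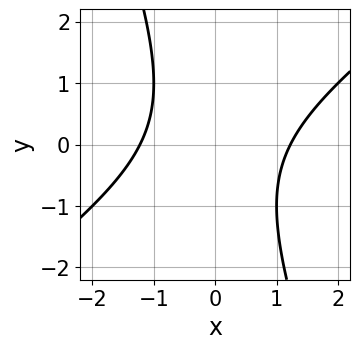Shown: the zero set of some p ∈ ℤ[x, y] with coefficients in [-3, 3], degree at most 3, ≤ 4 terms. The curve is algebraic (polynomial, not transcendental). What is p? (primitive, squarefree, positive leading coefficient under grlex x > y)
2*x^2 - 2*x*y - y^2 - 3

First, deg p = 2. No degree-1 curve has this shape.
Then, observable constraints: it misses every integer gridline on the y-axis.
Finally, assembling these constraints gives the stated polynomial.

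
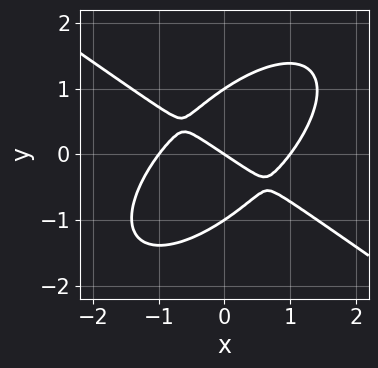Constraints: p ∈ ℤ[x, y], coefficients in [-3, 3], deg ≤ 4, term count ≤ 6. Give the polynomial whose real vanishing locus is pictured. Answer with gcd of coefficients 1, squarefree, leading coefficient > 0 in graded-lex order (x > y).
(a) Degree: a generic line meets the curve in up to 3 points, so deg p = 3.
(b) From the axis intercepts and sections: the x-axis gridline crossings are at x ∈ {-1, 0, 1}; among the integer gridlines, it crosses the y-axis at y ∈ {-1, 0, 1}.
(c) Assembling these constraints gives the stated polynomial.

2*x^3 - 2*x*y^2 + 3*y^3 - 2*x - 3*y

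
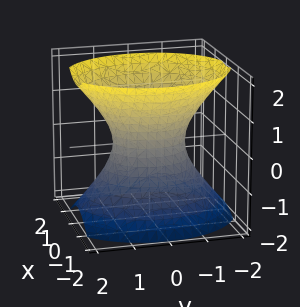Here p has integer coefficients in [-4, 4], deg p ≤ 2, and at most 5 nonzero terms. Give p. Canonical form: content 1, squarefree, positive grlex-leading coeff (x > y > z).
3*x^2 + 2*y^2 - 2*z^2 - 2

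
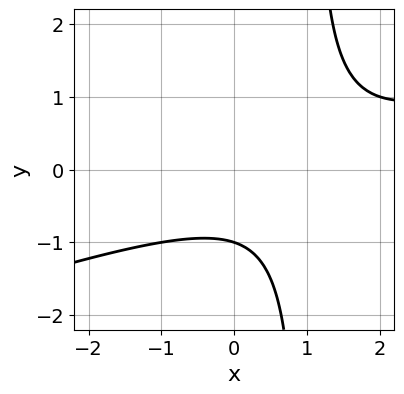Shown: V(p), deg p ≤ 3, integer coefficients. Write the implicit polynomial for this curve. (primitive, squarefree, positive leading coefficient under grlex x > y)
x^2 - 3*x*y - 2*x + 3*y + 3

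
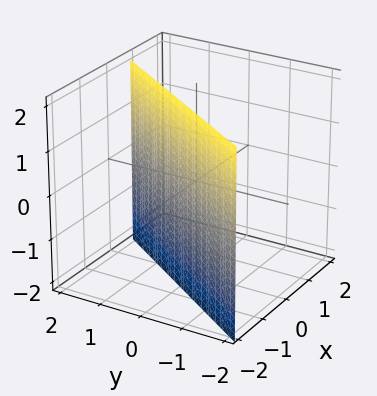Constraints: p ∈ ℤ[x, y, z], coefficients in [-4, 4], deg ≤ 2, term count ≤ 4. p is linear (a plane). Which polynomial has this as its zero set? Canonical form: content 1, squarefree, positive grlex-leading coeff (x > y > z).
1. deg p = 1. The surface is flat (a plane).
2. From the axis intercepts and sections: no z-intercept at any integer in the box; it crosses the y-axis at the gridline y = 1.
3. Together with the visible shape, these determine p as stated.

3*x - 2*y + 2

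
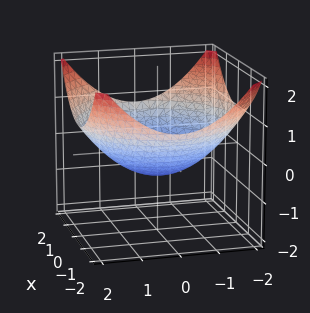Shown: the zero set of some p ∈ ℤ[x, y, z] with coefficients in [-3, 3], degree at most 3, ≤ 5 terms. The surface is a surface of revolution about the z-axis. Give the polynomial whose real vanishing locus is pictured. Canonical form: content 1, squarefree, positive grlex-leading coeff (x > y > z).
x^2 + y^2 - 3*z - 2

First, the degree is 2 — a generic line meets the surface in up to 2 points.
Then, by symmetry, every cross-section ⟂ z is a circle, so x, y appear only via x² + y².
Next, observable constraints: a circular section at z = 0 has radius between 1 and 2.
Finally, the integer polynomial consistent with all of this is the stated p.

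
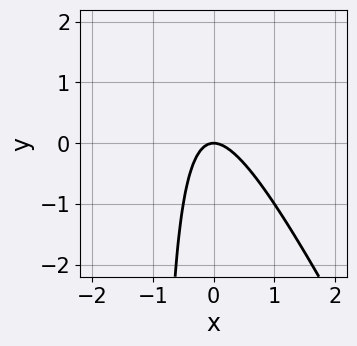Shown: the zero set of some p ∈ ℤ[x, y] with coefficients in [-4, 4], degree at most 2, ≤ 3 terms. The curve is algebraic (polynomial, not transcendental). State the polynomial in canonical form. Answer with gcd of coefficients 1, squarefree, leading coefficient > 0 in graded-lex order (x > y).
2*x^2 + x*y + y

Degree: no degree-1 curve has this shape, so deg p = 2.
Checking where it meets the axes: it crosses the y-axis at the gridline y = 0; it crosses the x-axis at the gridline x = 0.
Matching integer coefficients to the picture gives p.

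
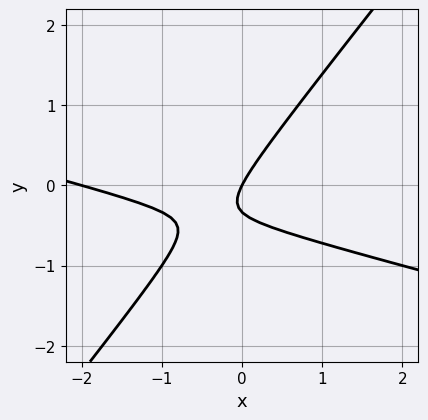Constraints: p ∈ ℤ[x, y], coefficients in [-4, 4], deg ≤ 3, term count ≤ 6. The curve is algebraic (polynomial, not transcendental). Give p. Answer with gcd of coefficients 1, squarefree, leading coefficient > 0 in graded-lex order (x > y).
x^2 + 3*x*y - 3*y^2 + 2*x - y

First, deg p = 2.
Next, from the axis intercepts and sections: the x-axis gridline crossings are at x ∈ {-2, 0}; it meets the y-axis at y = 0 (among the integer gridlines).
Finally, putting this together gives p.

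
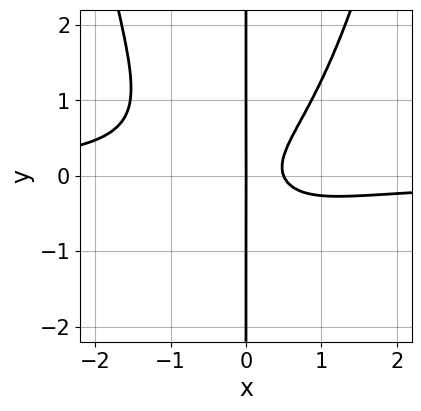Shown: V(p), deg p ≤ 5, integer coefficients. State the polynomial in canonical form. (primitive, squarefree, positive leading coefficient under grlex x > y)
(a) Degree: no degree-3 curve has this shape, so deg p = 4.
(b) From the axis intercepts and sections: it crosses the x-axis at the gridline x = 0; the visible y-axis segment lies entirely on the curve.
(c) These observations pin down the coefficients.

3*x^3*y - 3*x*y^2 + 2*x^2 - x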